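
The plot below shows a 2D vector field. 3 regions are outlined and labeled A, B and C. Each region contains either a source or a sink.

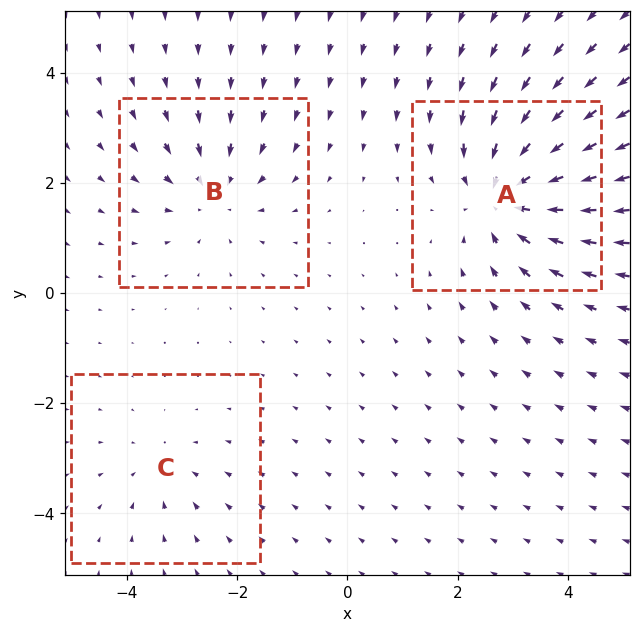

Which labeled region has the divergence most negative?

A

Divergence at each region's feature centre — A: about -5, B: about -3, C: about -2. Region A is most negative.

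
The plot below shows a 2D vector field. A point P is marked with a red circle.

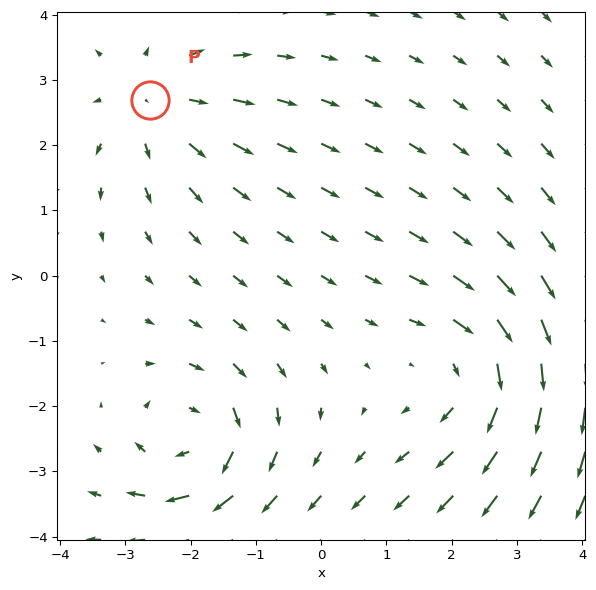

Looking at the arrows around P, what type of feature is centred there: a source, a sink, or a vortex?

At P (-2.6, 2.7) the arrows spread outward. Divergence about +3, curl ≈0 — positive divergence with near-zero curl is a source.

source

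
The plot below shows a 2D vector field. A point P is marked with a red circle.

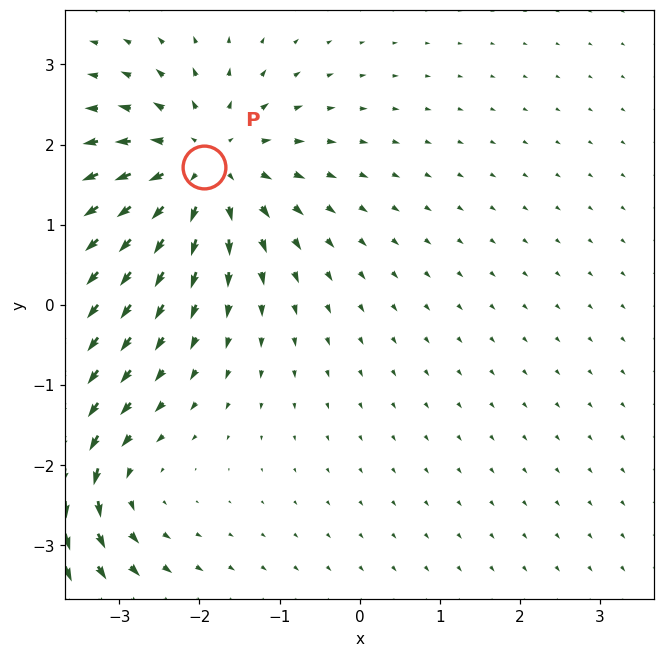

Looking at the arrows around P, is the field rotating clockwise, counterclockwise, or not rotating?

not rotating

Near P at (-1.9, 1.7) the arrows show no circulation. The curl there is ≈0.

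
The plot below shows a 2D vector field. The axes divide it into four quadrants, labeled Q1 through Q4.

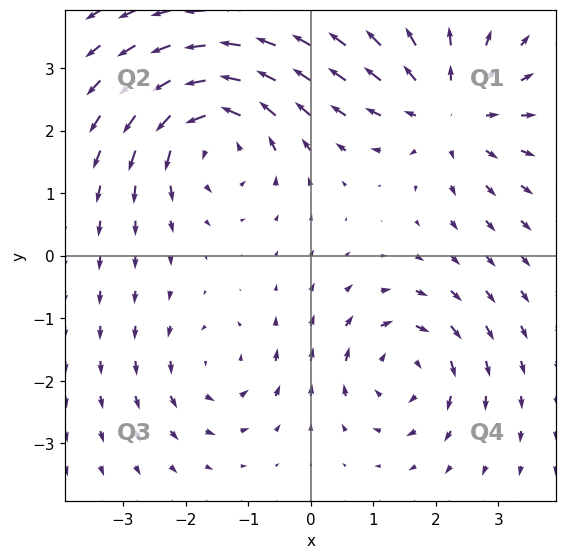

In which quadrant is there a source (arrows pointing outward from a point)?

Q1

The source sits at approximately (2.2, 2.3), which lies in quadrant Q1. The divergence there is about +4, positive as expected for a source.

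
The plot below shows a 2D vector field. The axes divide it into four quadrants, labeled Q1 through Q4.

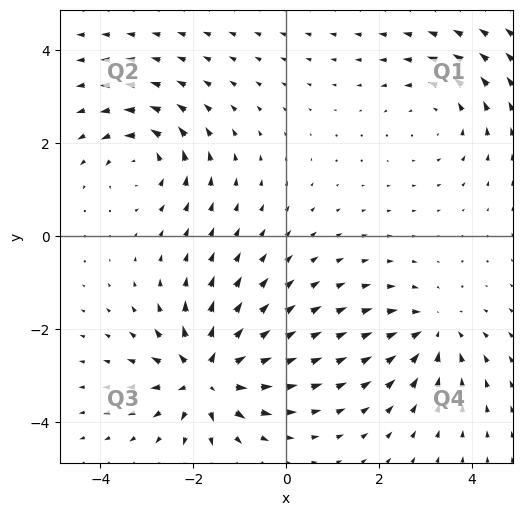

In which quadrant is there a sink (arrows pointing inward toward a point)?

The sink sits at approximately (3.2, -2.1), which lies in quadrant Q4. The divergence there is about -4, negative as expected for a sink.

Q4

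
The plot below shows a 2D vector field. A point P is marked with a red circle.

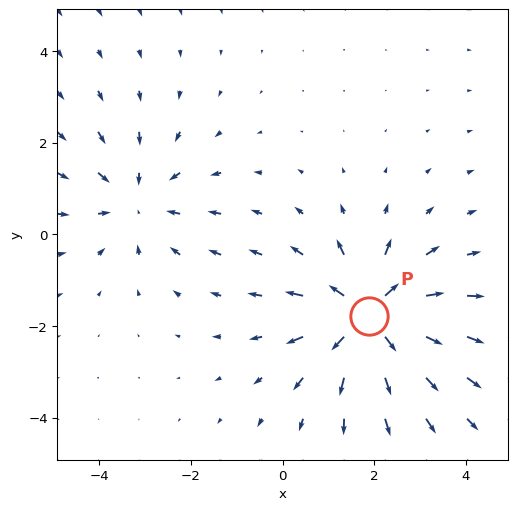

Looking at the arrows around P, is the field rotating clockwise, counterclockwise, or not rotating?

not rotating

Near P at (1.9, -1.8) the arrows show no circulation. The curl there is ≈0.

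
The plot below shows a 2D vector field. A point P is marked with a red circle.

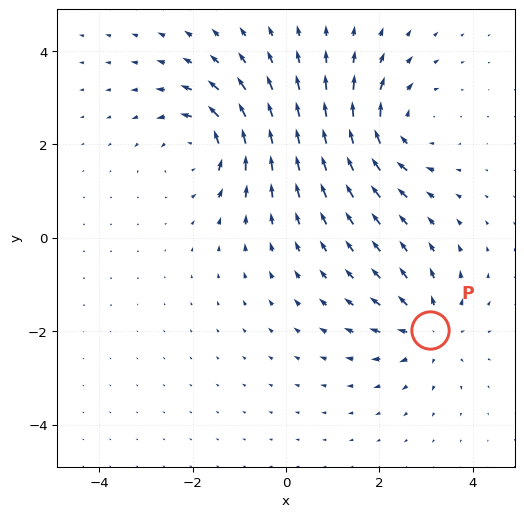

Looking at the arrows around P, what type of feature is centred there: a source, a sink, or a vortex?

source

At P (3.1, -2.0) the arrows spread outward. Divergence about +4, curl ≈0 — positive divergence with near-zero curl is a source.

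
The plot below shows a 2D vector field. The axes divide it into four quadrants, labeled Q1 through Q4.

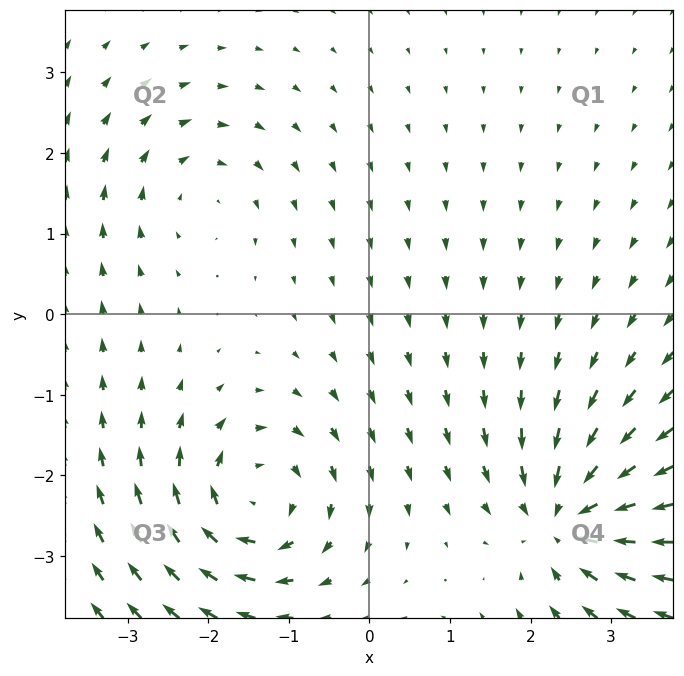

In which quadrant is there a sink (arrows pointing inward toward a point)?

The sink sits at approximately (2.5, -2.5), which lies in quadrant Q4. The divergence there is about -7, negative as expected for a sink.

Q4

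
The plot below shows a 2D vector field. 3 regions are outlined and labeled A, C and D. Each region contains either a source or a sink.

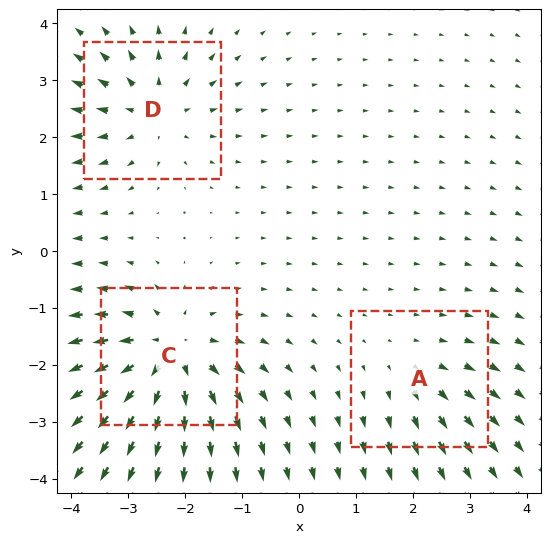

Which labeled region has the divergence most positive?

C

Divergence at each region's feature centre — A: about +2, C: about +5, D: about +4. Region C is most positive.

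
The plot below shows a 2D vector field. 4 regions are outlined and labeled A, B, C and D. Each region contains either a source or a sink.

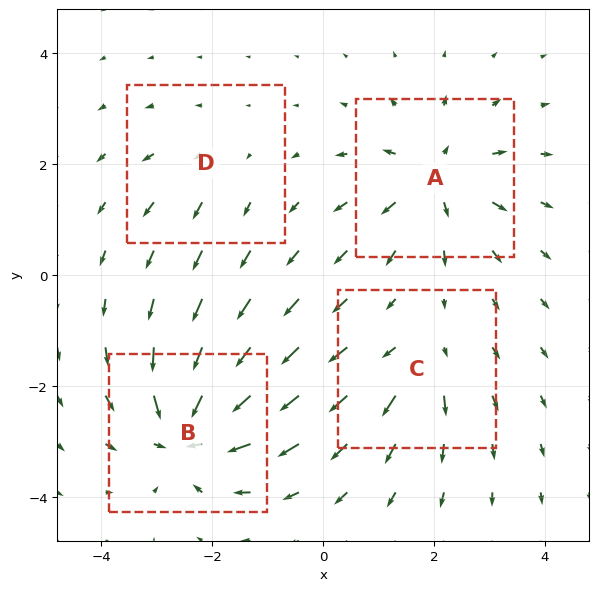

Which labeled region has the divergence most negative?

B

Divergence at each region's feature centre — A: about +6, B: about -8, C: about +4, D: about +2. Region B is most negative.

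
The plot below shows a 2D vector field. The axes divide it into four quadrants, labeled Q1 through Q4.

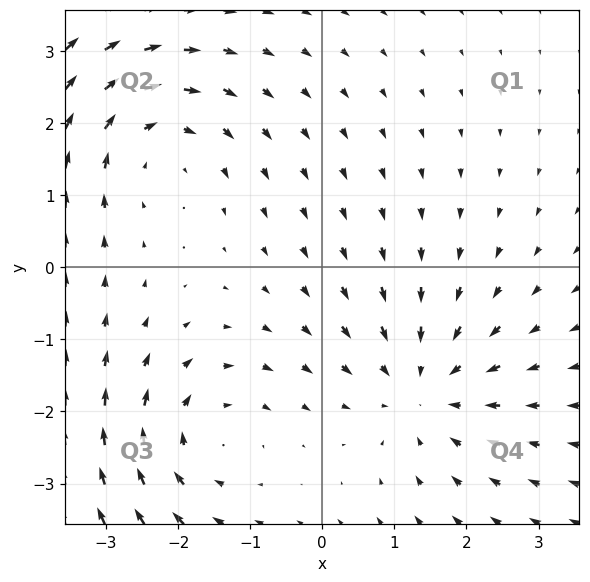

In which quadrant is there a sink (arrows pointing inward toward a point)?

The sink sits at approximately (1.4, -1.7), which lies in quadrant Q4. The divergence there is about -3, negative as expected for a sink.

Q4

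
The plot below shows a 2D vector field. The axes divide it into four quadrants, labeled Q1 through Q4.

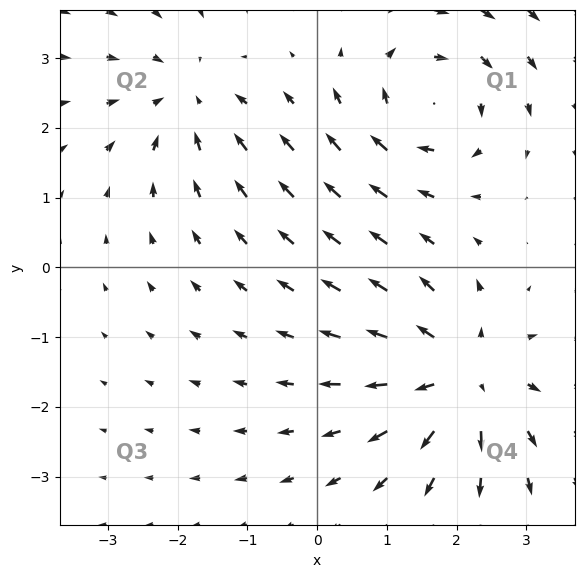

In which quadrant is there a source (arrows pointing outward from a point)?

The source sits at approximately (2.1, -1.6), which lies in quadrant Q4. The divergence there is about +5, positive as expected for a source.

Q4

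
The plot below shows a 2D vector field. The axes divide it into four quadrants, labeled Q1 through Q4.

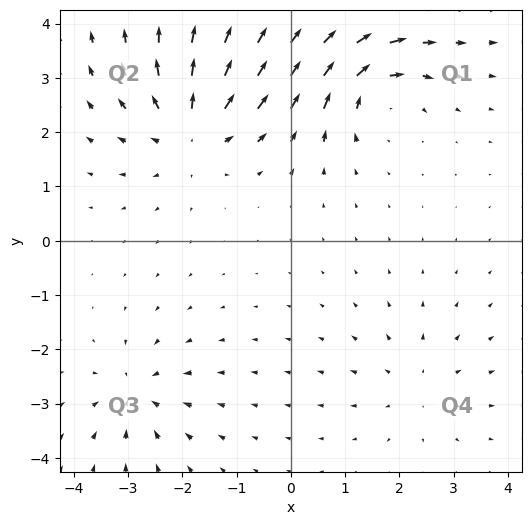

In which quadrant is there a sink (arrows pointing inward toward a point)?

Q3

The sink sits at approximately (-2.8, -2.8), which lies in quadrant Q3. The divergence there is about -4, negative as expected for a sink.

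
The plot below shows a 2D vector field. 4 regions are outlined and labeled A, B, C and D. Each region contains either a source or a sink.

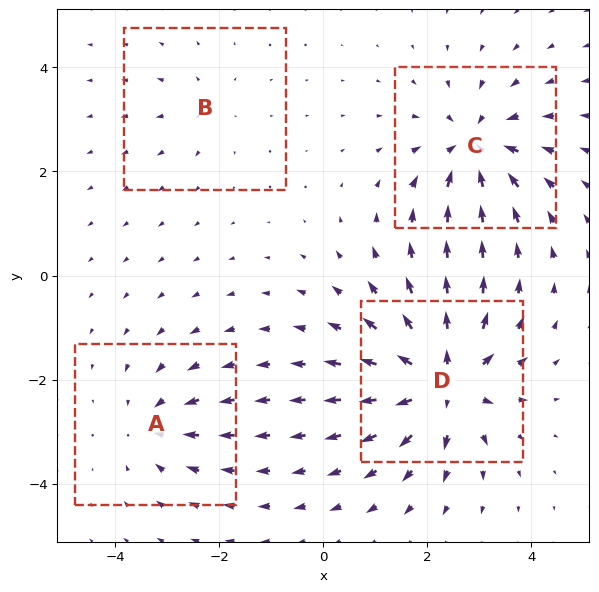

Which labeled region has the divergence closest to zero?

Divergence at each region's feature centre — A: about -4, B: about +2, C: about -6, D: about +7. Region B is closest to zero.

B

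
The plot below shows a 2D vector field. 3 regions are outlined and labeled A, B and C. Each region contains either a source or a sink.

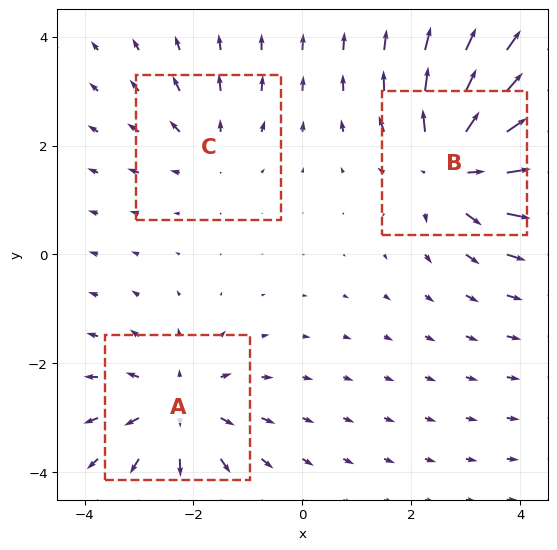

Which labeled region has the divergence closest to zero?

C

Divergence at each region's feature centre — A: about +3, B: about +5, C: about +2. Region C is closest to zero.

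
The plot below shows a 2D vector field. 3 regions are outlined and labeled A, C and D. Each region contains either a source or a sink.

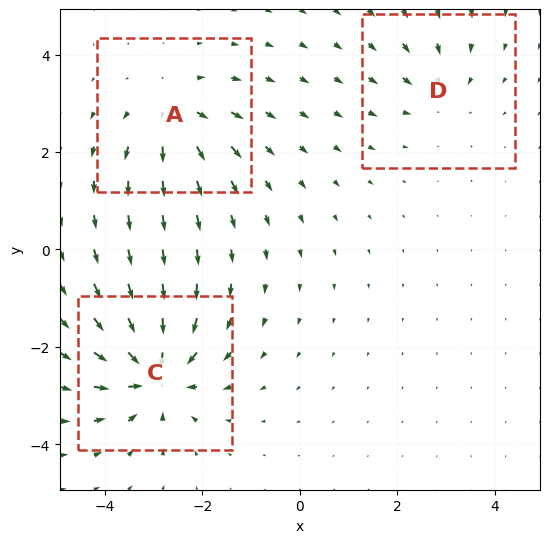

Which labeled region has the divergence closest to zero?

Divergence at each region's feature centre — A: about +4, C: about -6, D: about -3. Region D is closest to zero.

D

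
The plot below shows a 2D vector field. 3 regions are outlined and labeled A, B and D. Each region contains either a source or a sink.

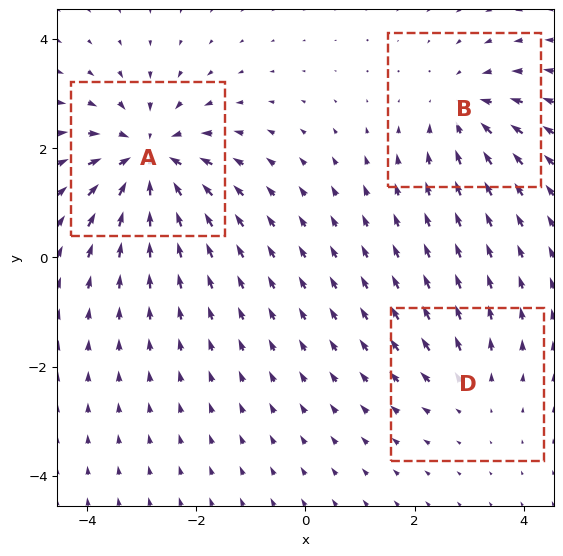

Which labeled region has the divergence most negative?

Divergence at each region's feature centre — A: about -5, B: about -3, D: about +2. Region A is most negative.

A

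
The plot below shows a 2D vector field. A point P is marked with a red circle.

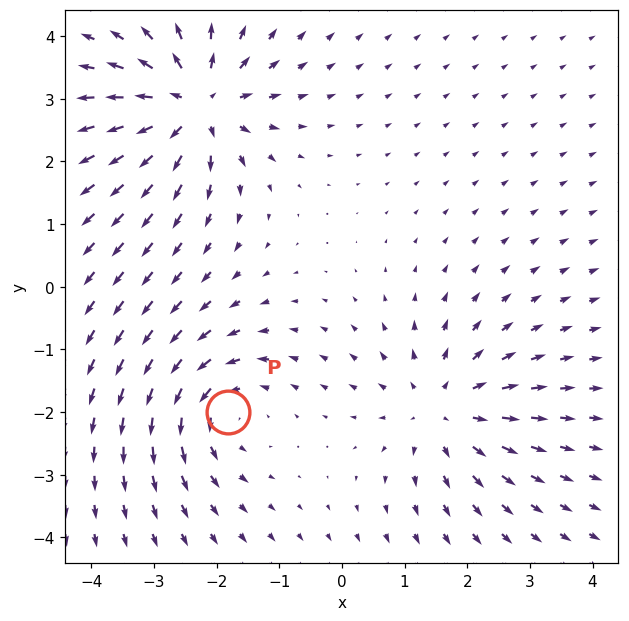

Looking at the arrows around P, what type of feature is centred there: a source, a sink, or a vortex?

vortex

At P (-1.8, -2.0) the arrows circulate counterclockwise. Divergence ≈0, curl about +4 — near-zero divergence with nonzero curl is a vortex.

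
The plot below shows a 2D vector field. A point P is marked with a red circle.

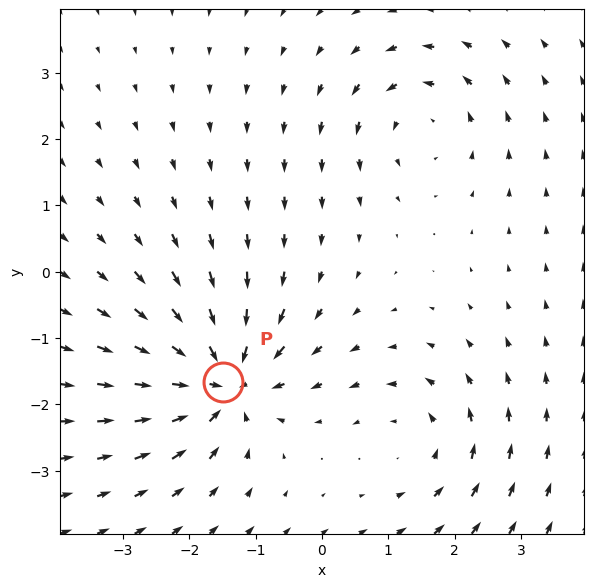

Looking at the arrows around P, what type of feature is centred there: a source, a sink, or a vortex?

At P (-1.5, -1.7) the arrows converge inward. Divergence about -5, curl ≈0 — negative divergence with near-zero curl is a sink.

sink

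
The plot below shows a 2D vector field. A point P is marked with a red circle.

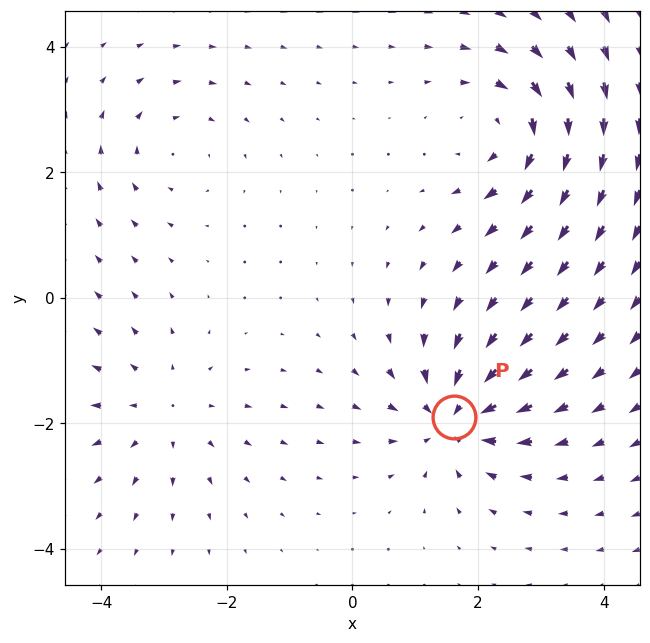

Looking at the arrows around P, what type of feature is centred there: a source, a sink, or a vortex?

At P (1.6, -1.9) the arrows converge inward. Divergence about -6, curl ≈0 — negative divergence with near-zero curl is a sink.

sink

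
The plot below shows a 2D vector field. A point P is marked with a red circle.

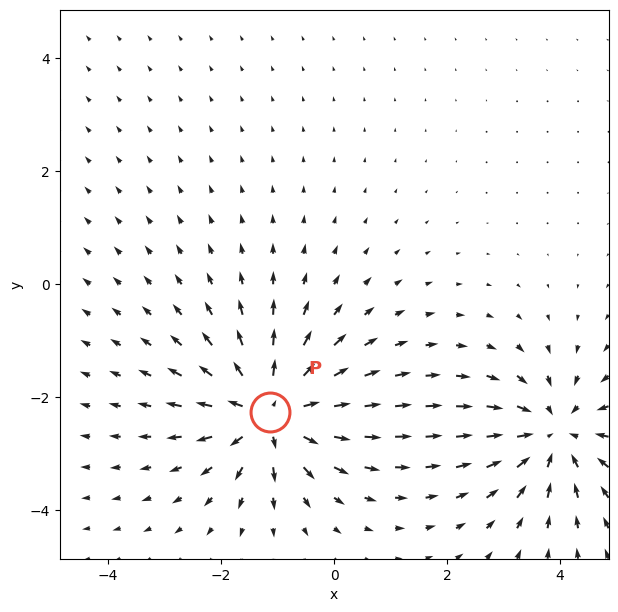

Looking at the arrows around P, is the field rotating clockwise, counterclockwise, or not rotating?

Near P at (-1.1, -2.3) the arrows show no circulation. The curl there is ≈0.

not rotating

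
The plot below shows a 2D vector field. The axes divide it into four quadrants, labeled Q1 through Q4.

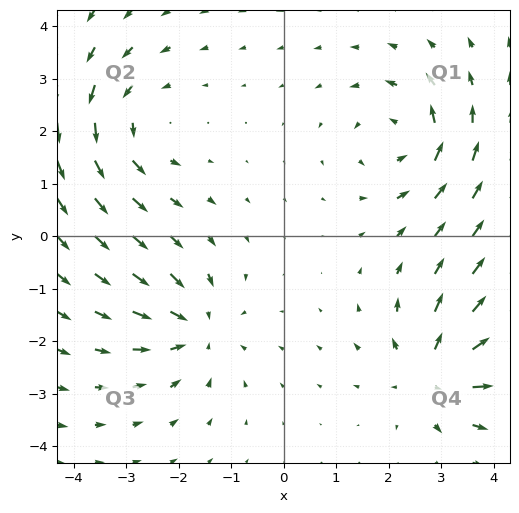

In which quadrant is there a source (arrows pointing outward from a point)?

The source sits at approximately (2.9, -2.6), which lies in quadrant Q4. The divergence there is about +4, positive as expected for a source.

Q4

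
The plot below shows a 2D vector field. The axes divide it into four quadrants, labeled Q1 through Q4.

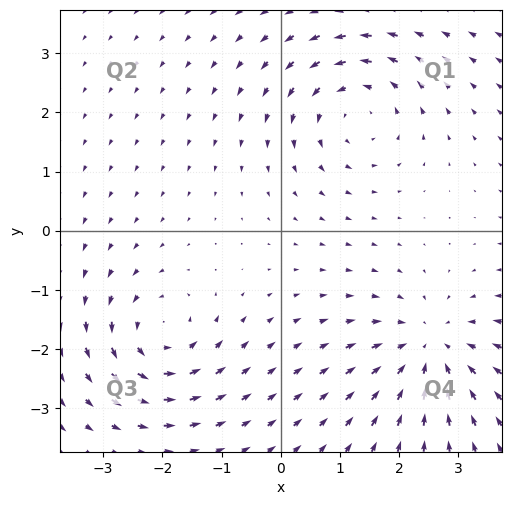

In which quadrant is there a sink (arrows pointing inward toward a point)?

Q4

The sink sits at approximately (2.5, -2.0), which lies in quadrant Q4. The divergence there is about -4, negative as expected for a sink.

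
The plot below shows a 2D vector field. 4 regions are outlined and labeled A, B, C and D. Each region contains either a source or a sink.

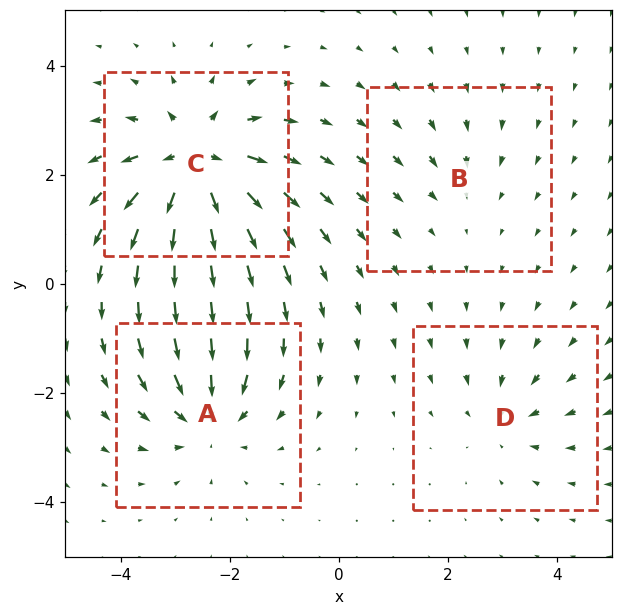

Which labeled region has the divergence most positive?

Divergence at each region's feature centre — A: about -5, B: about -2, C: about +8, D: about -3. Region C is most positive.

C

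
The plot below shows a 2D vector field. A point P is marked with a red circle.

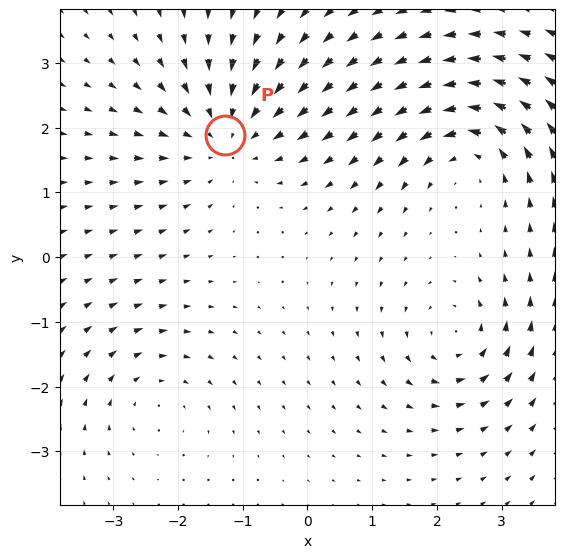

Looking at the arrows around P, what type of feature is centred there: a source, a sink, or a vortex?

At P (-1.3, 1.9) the arrows converge inward. Divergence about -4, curl ≈0 — negative divergence with near-zero curl is a sink.

sink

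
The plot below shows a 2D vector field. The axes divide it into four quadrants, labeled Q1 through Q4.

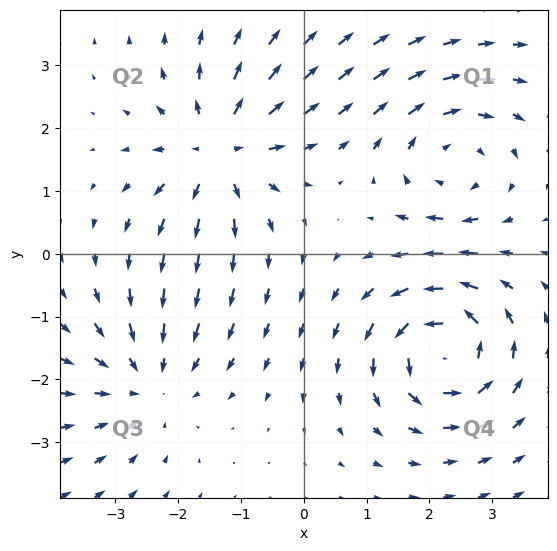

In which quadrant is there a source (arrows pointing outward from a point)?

Q2

The source sits at approximately (-1.3, 1.6), which lies in quadrant Q2. The divergence there is about +5, positive as expected for a source.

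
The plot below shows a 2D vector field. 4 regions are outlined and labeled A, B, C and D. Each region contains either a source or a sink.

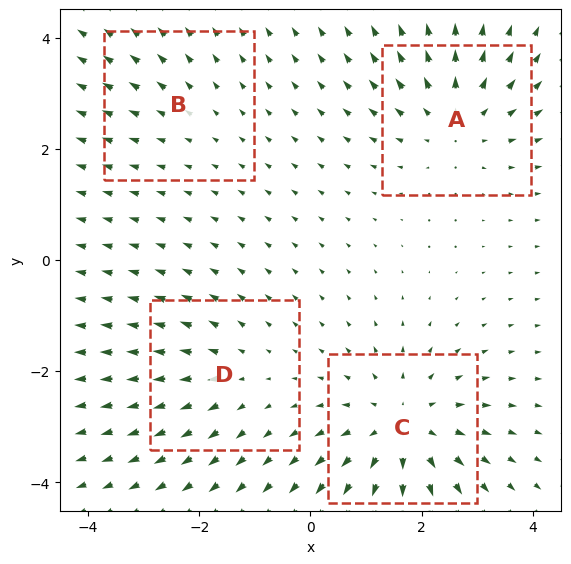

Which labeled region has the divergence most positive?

Divergence at each region's feature centre — A: about +4, B: about +2, C: about +6, D: about +3. Region C is most positive.

C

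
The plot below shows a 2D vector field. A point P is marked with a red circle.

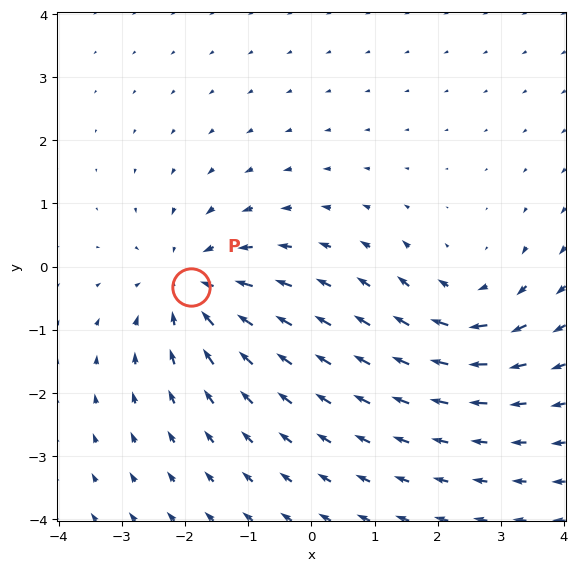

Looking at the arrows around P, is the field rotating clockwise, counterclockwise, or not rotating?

Near P at (-1.9, -0.3) the arrows show no circulation. The curl there is ≈0.

not rotating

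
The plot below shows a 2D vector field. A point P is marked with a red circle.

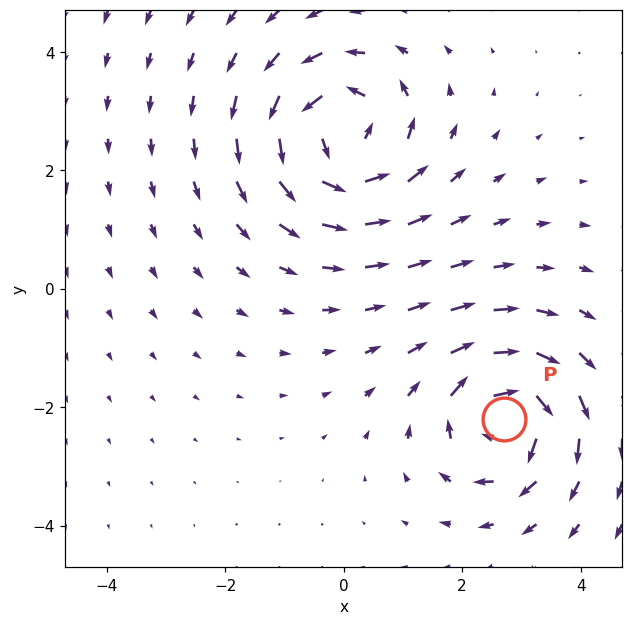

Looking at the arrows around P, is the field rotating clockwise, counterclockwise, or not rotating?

Near P at (2.7, -2.2) the arrows circulate clockwise. The curl (z-component) there is about -4; negative curl means clockwise rotation.

clockwise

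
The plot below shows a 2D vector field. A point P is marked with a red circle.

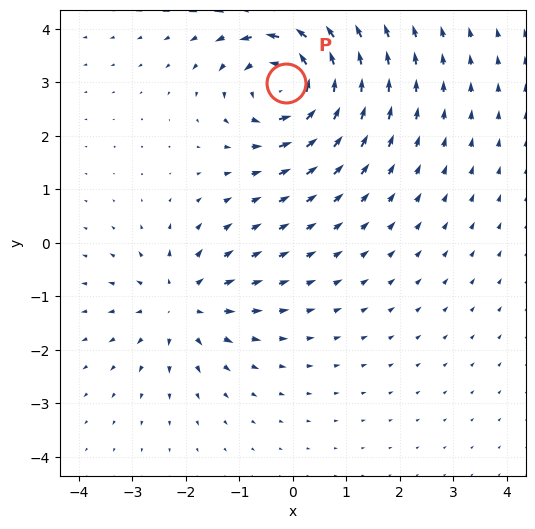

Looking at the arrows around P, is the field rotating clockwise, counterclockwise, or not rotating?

Near P at (-0.1, 3.0) the arrows circulate counterclockwise. The curl (z-component) there is about +5; positive curl means counterclockwise rotation.

counterclockwise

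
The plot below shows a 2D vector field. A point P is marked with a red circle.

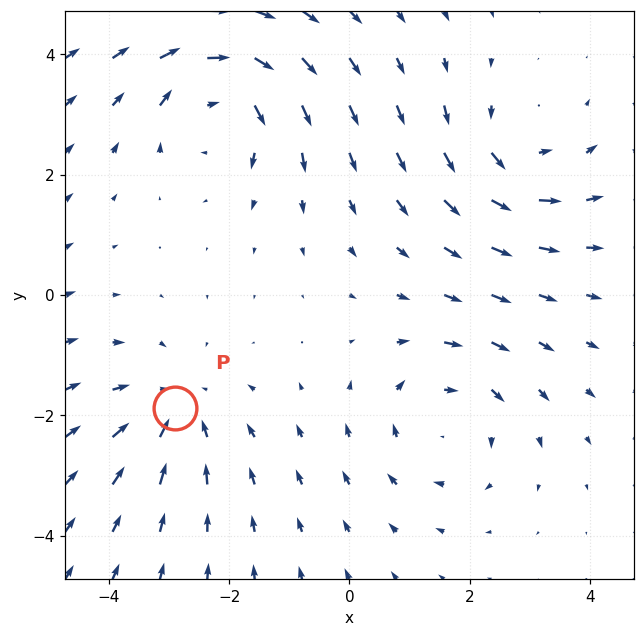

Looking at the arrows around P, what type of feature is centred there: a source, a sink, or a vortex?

sink

At P (-2.9, -1.9) the arrows converge inward. Divergence about -2, curl ≈0 — negative divergence with near-zero curl is a sink.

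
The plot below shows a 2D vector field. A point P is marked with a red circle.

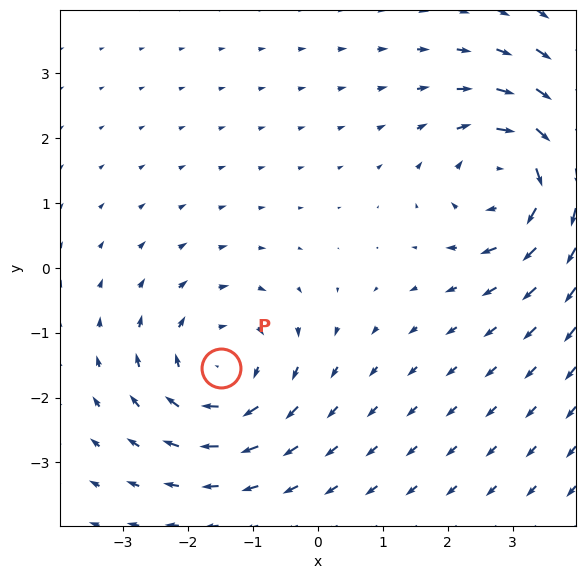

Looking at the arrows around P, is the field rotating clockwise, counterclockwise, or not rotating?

clockwise

Near P at (-1.5, -1.5) the arrows circulate clockwise. The curl (z-component) there is about -3; negative curl means clockwise rotation.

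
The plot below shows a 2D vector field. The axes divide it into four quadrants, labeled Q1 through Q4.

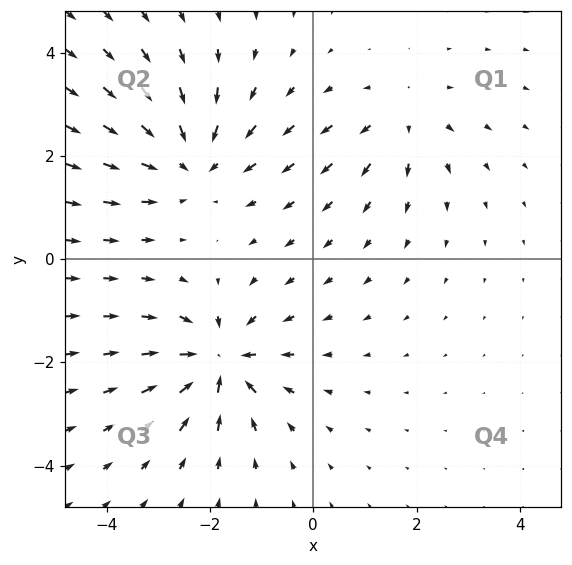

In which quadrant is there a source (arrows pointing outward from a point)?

The source sits at approximately (1.7, 2.7), which lies in quadrant Q1. The divergence there is about +3, positive as expected for a source.

Q1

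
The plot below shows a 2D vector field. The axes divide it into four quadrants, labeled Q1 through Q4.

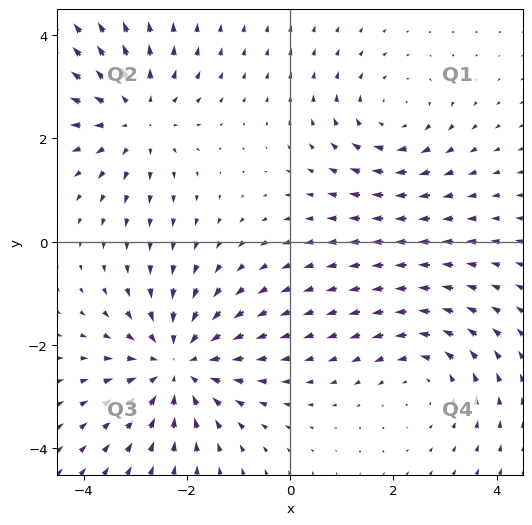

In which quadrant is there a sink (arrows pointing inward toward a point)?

The sink sits at approximately (-2.2, -2.4), which lies in quadrant Q3. The divergence there is about -4, negative as expected for a sink.

Q3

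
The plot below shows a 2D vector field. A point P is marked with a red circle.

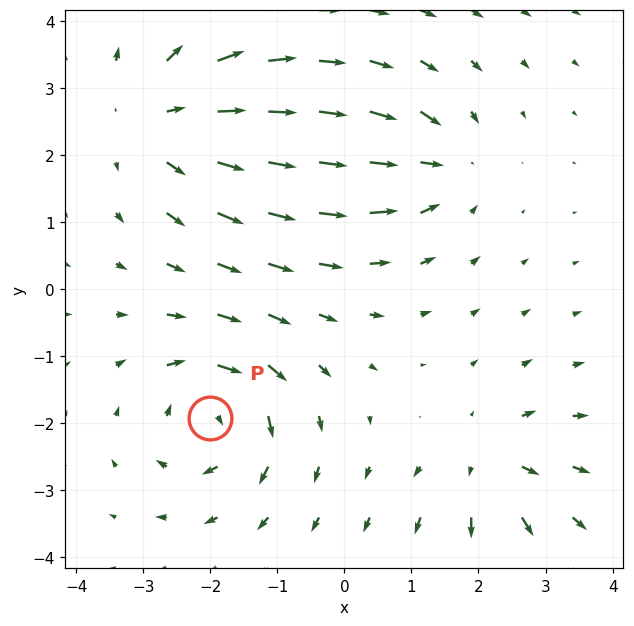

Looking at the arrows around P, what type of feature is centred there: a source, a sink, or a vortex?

At P (-2.0, -1.9) the arrows circulate clockwise. Divergence ≈0, curl about -6 — near-zero divergence with nonzero curl is a vortex.

vortex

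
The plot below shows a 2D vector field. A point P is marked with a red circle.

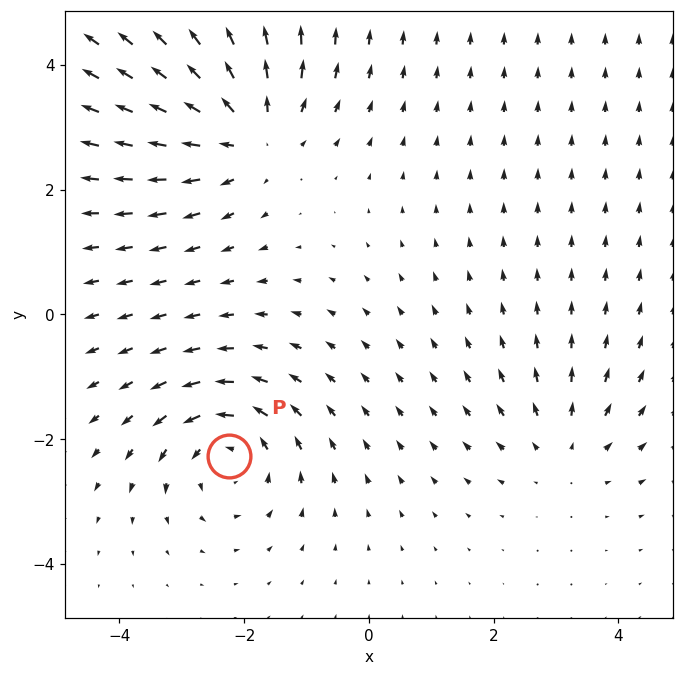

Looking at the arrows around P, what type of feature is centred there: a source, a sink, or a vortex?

At P (-2.2, -2.3) the arrows circulate counterclockwise. Divergence ≈0, curl about +4 — near-zero divergence with nonzero curl is a vortex.

vortex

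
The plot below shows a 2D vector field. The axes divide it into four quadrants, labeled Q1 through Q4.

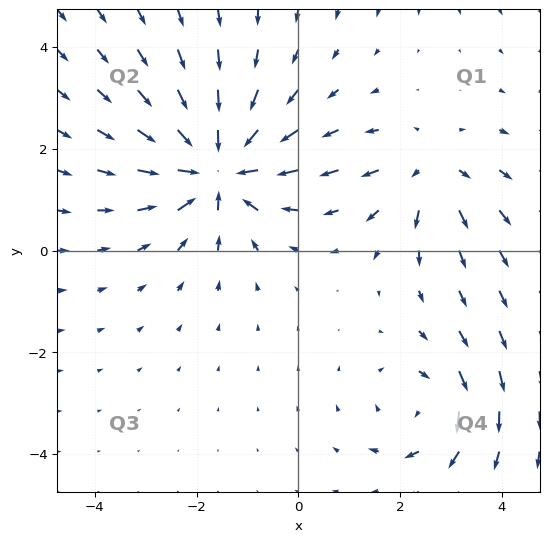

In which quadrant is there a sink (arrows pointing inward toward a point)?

The sink sits at approximately (-1.6, 1.6), which lies in quadrant Q2. The divergence there is about -5, negative as expected for a sink.

Q2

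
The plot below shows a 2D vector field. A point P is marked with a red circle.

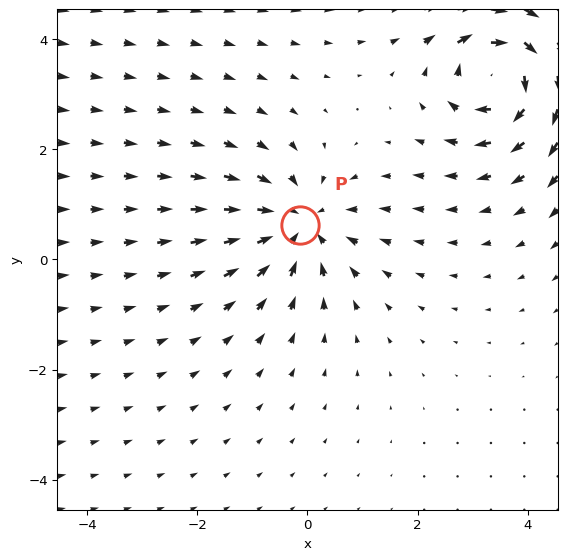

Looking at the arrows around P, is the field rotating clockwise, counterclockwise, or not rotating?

Near P at (-0.1, 0.6) the arrows show no circulation. The curl there is ≈0.

not rotating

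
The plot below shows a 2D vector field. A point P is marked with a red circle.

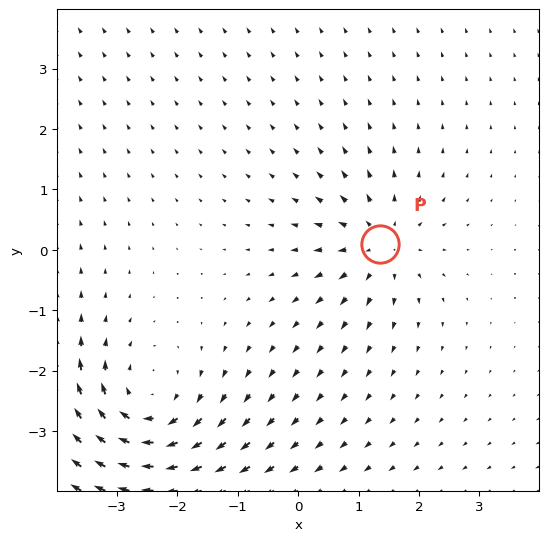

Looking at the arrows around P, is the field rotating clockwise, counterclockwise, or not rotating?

not rotating

Near P at (1.4, 0.1) the arrows show no circulation. The curl there is ≈0.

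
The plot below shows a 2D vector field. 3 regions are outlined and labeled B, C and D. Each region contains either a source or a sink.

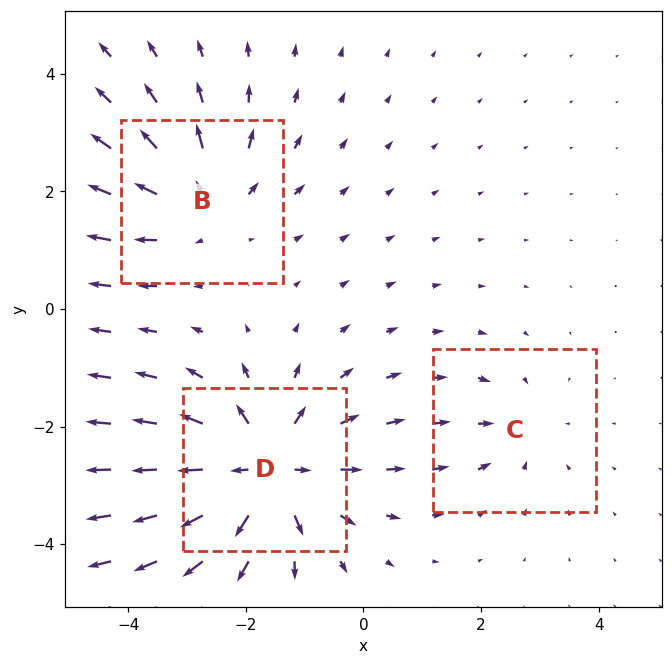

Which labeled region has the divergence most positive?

D

Divergence at each region's feature centre — B: about +3, C: about -2, D: about +5. Region D is most positive.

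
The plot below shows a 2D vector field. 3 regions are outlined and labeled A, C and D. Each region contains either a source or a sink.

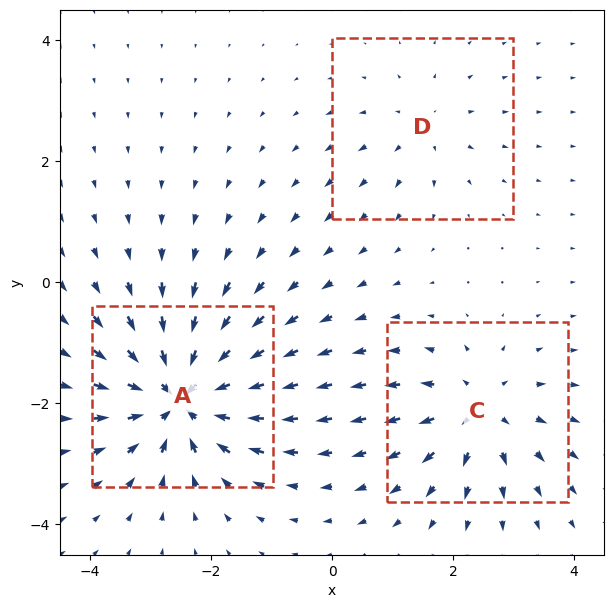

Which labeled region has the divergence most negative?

Divergence at each region's feature centre — A: about -6, C: about +4, D: about +2. Region A is most negative.

A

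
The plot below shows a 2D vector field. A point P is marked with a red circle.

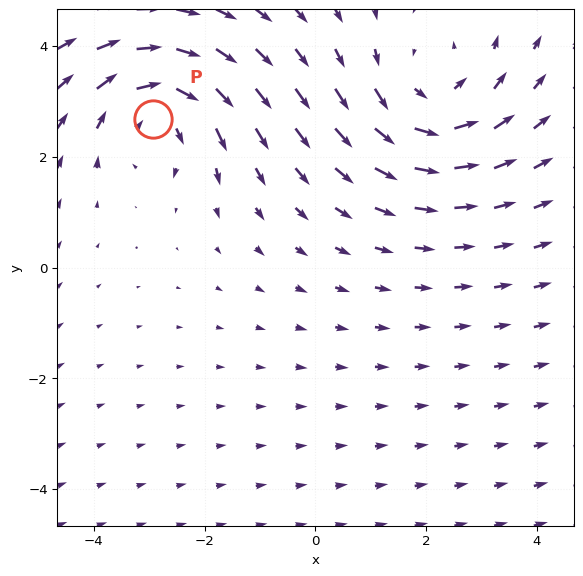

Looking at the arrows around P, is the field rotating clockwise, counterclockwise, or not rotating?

Near P at (-2.9, 2.7) the arrows circulate clockwise. The curl (z-component) there is about -3; negative curl means clockwise rotation.

clockwise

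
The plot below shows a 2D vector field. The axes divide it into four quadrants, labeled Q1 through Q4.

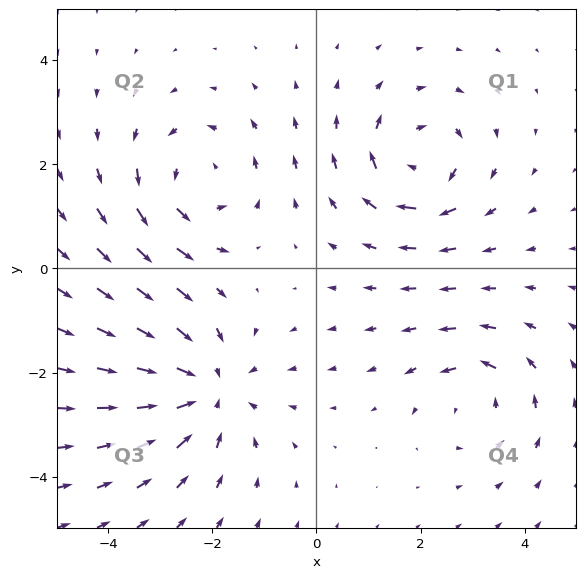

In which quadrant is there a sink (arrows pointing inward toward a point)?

The sink sits at approximately (-2.1, -2.3), which lies in quadrant Q3. The divergence there is about -4, negative as expected for a sink.

Q3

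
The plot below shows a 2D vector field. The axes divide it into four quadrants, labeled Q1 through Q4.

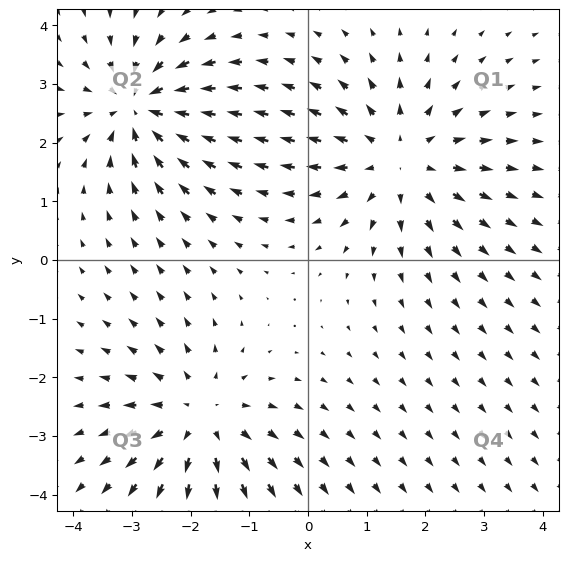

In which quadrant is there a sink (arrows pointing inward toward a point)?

Q2

The sink sits at approximately (-2.9, 2.6), which lies in quadrant Q2. The divergence there is about -5, negative as expected for a sink.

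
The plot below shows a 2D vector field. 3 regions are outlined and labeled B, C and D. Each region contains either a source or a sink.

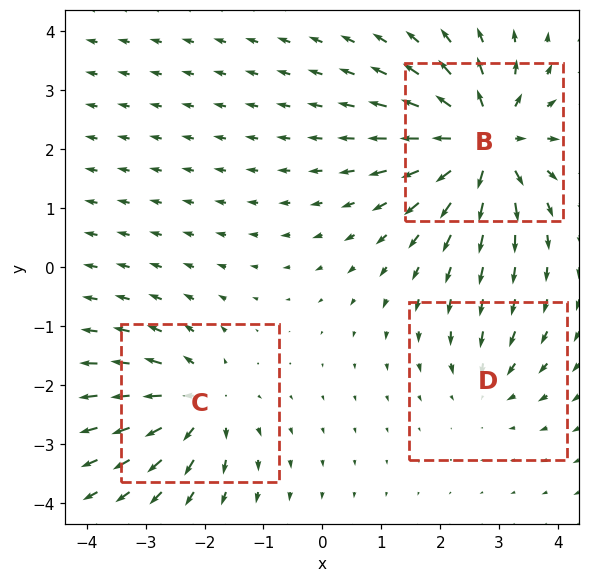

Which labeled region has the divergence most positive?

B

Divergence at each region's feature centre — B: about +6, C: about +4, D: about -3. Region B is most positive.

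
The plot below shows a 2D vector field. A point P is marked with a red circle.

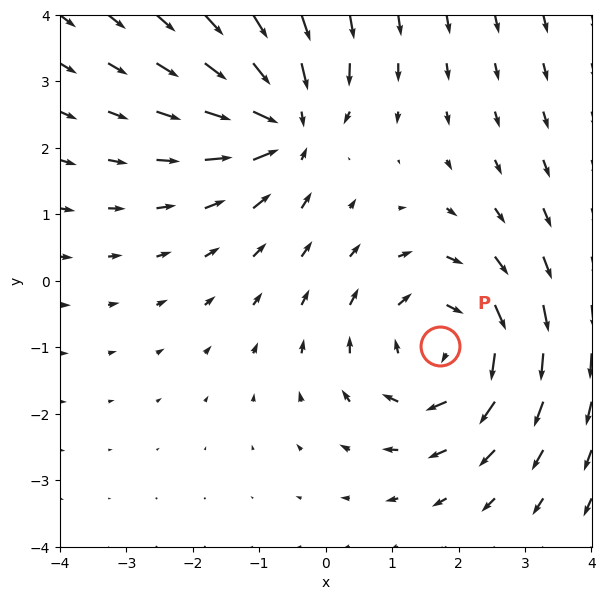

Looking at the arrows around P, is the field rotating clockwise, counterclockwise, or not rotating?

Near P at (1.7, -1.0) the arrows circulate clockwise. The curl (z-component) there is about -3; negative curl means clockwise rotation.

clockwise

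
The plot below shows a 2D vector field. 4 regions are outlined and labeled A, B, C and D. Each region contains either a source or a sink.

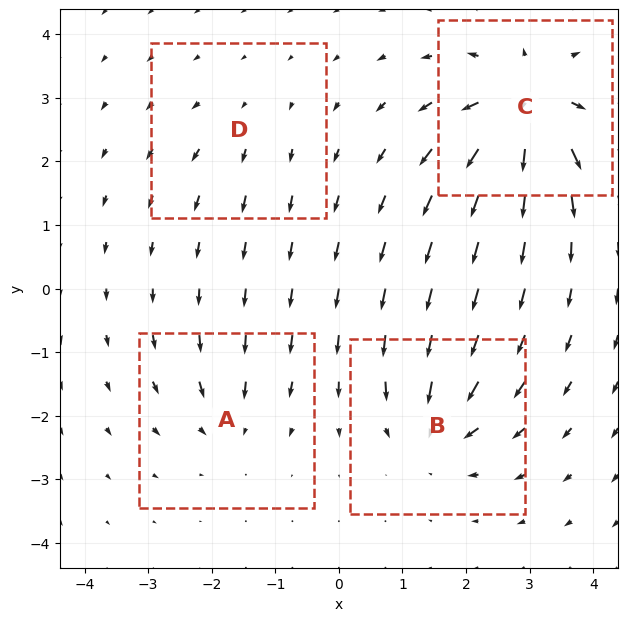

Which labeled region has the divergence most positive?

C

Divergence at each region's feature centre — A: about -4, B: about -6, C: about +9, D: about +2. Region C is most positive.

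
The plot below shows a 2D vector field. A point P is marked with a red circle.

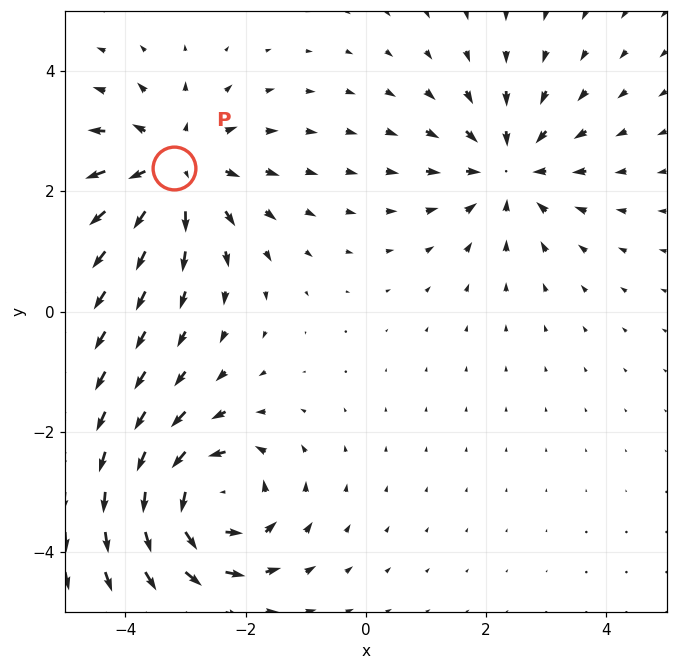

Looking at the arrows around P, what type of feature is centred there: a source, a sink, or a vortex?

At P (-3.2, 2.4) the arrows spread outward. Divergence about +5, curl ≈0 — positive divergence with near-zero curl is a source.

source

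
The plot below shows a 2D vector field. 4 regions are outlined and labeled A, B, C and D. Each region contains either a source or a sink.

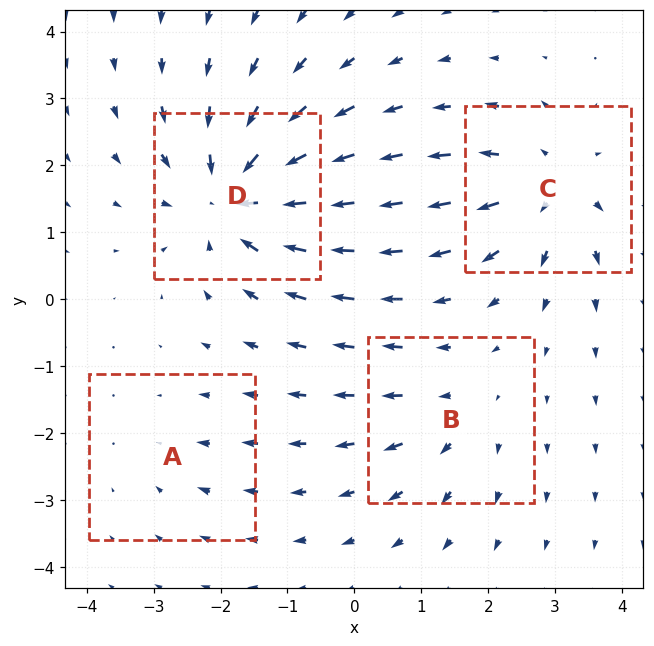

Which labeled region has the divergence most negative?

D

Divergence at each region's feature centre — A: about -2, B: about +3, C: about +5, D: about -7. Region D is most negative.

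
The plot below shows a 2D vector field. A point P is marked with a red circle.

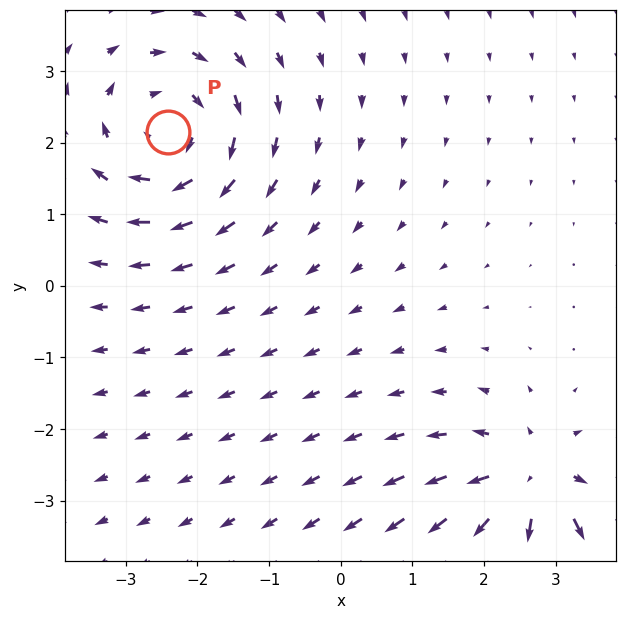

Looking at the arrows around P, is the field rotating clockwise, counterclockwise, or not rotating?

clockwise

Near P at (-2.4, 2.1) the arrows circulate clockwise. The curl (z-component) there is about -4; negative curl means clockwise rotation.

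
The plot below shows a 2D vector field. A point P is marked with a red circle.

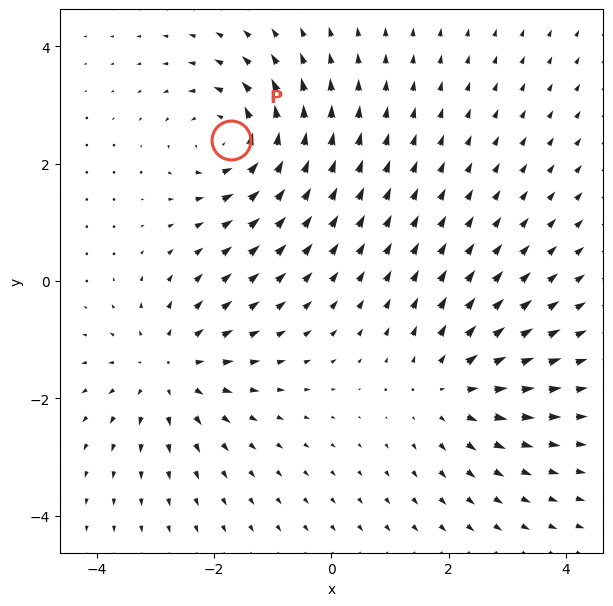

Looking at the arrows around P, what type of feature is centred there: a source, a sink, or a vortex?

At P (-1.7, 2.4) the arrows circulate counterclockwise. Divergence ≈0, curl about +6 — near-zero divergence with nonzero curl is a vortex.

vortex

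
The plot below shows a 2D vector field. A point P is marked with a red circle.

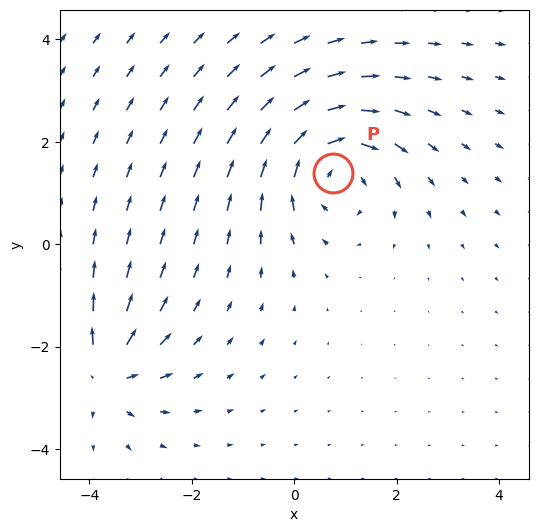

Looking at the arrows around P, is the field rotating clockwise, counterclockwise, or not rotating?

Near P at (0.8, 1.4) the arrows circulate clockwise. The curl (z-component) there is about -5; negative curl means clockwise rotation.

clockwise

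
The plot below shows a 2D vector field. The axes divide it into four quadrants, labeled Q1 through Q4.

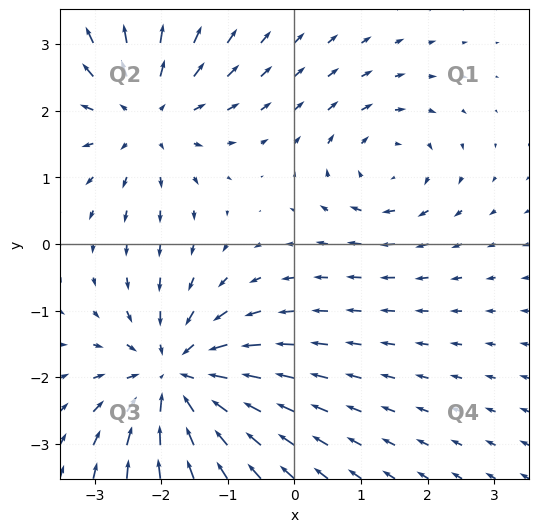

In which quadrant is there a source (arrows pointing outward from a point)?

Q2

The source sits at approximately (-2.2, 1.9), which lies in quadrant Q2. The divergence there is about +4, positive as expected for a source.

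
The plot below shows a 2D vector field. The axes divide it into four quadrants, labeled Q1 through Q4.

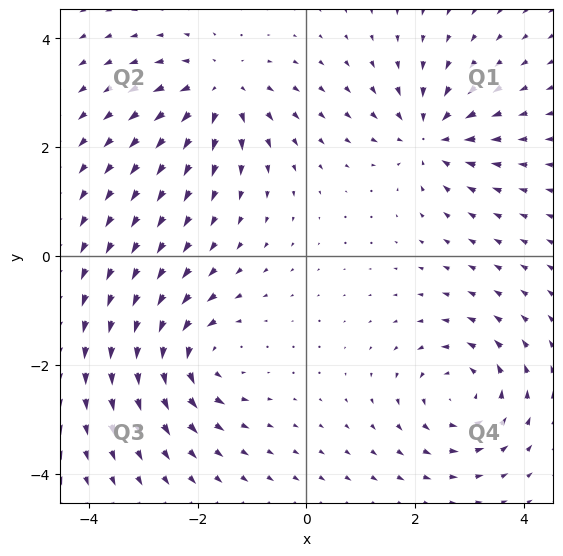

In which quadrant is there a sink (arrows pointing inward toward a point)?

The sink sits at approximately (2.3, 2.2), which lies in quadrant Q1. The divergence there is about -5, negative as expected for a sink.

Q1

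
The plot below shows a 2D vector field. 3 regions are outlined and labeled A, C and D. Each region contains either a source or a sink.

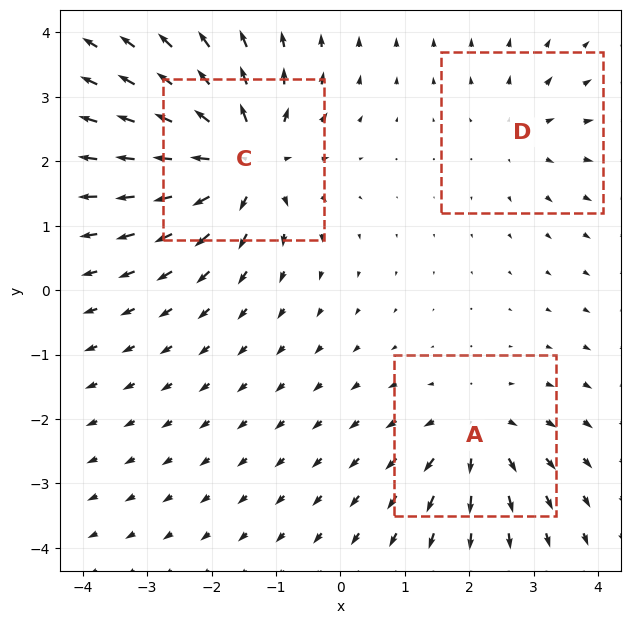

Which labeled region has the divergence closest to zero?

Divergence at each region's feature centre — A: about +4, C: about +6, D: about +2. Region D is closest to zero.

D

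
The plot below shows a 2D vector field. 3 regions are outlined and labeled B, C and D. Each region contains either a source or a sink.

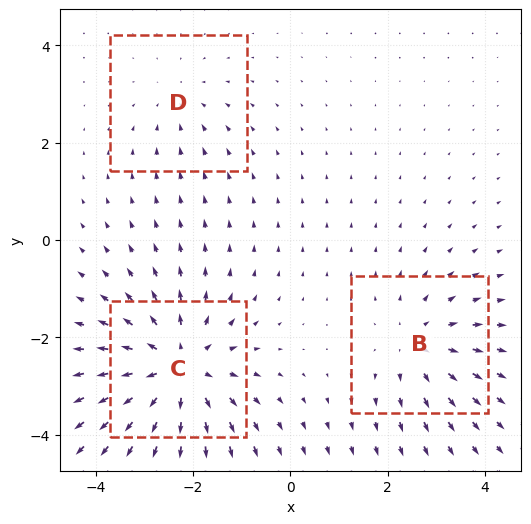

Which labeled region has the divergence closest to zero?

Divergence at each region's feature centre — B: about +3, C: about +5, D: about -2. Region D is closest to zero.

D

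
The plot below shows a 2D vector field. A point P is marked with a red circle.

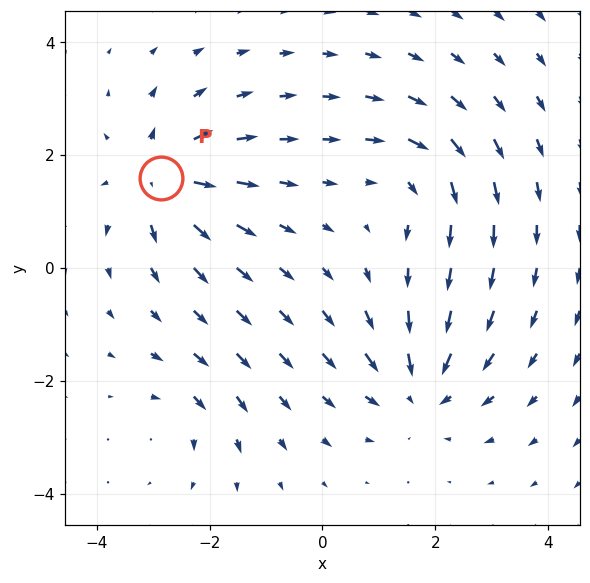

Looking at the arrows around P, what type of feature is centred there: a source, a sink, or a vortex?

At P (-2.9, 1.6) the arrows spread outward. Divergence about +6, curl ≈0 — positive divergence with near-zero curl is a source.

source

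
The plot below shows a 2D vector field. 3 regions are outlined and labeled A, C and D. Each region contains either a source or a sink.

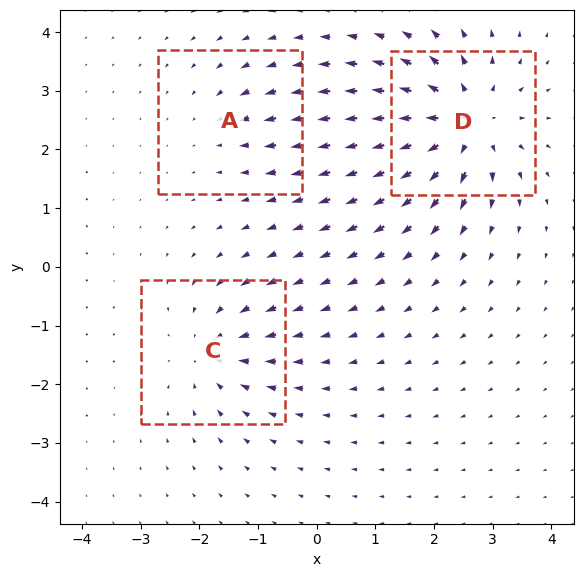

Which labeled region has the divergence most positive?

Divergence at each region's feature centre — A: about -2, C: about -4, D: about +6. Region D is most positive.

D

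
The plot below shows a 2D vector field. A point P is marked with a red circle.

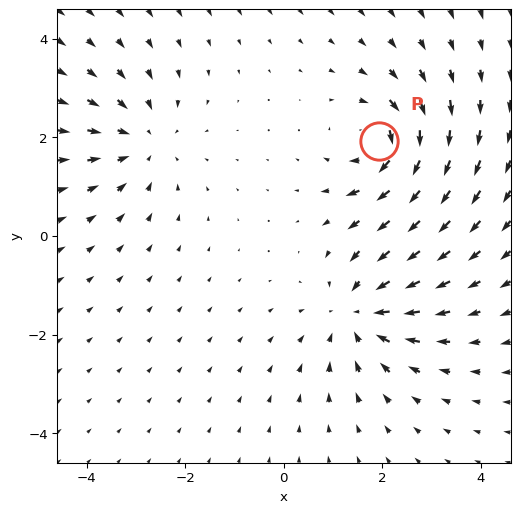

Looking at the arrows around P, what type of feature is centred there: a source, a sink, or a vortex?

At P (1.9, 1.9) the arrows circulate clockwise. Divergence ≈0, curl about -5 — near-zero divergence with nonzero curl is a vortex.

vortex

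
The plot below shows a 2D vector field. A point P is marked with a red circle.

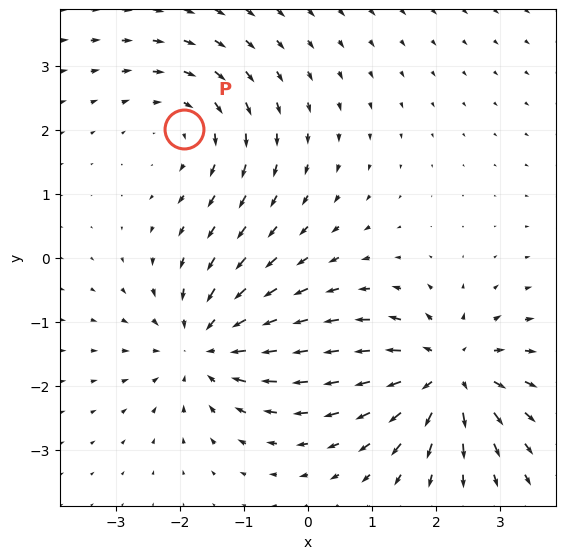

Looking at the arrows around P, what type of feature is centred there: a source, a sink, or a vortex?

vortex

At P (-1.9, 2.0) the arrows circulate clockwise. Divergence ≈0, curl about -3 — near-zero divergence with nonzero curl is a vortex.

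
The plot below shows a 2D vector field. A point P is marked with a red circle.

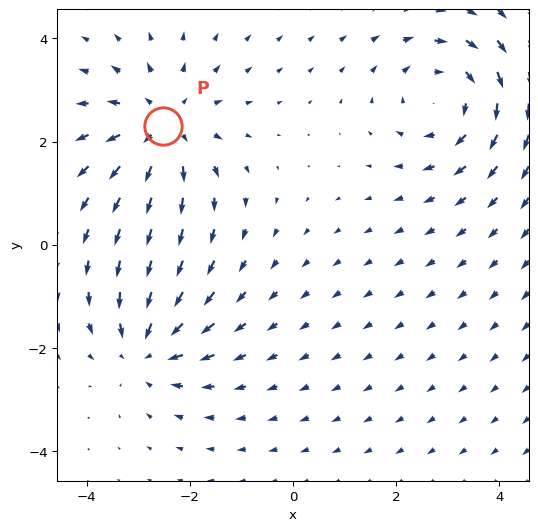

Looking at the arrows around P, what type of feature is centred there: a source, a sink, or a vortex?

At P (-2.5, 2.3) the arrows spread outward. Divergence about +3, curl ≈0 — positive divergence with near-zero curl is a source.

source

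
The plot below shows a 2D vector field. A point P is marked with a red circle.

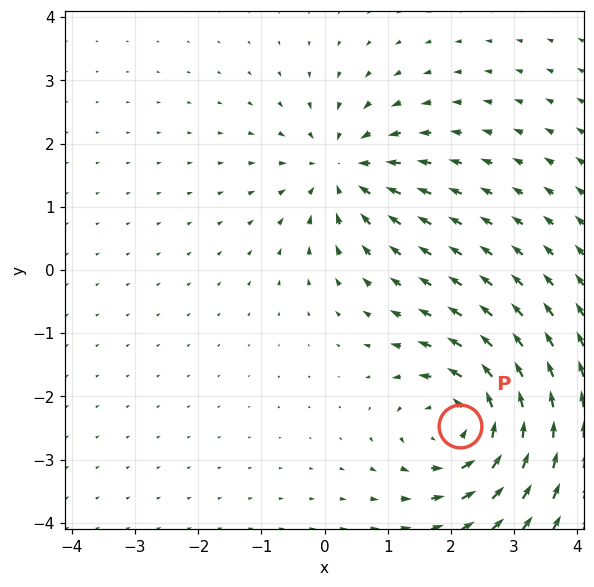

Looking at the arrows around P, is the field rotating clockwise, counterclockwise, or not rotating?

Near P at (2.1, -2.5) the arrows circulate counterclockwise. The curl (z-component) there is about +5; positive curl means counterclockwise rotation.

counterclockwise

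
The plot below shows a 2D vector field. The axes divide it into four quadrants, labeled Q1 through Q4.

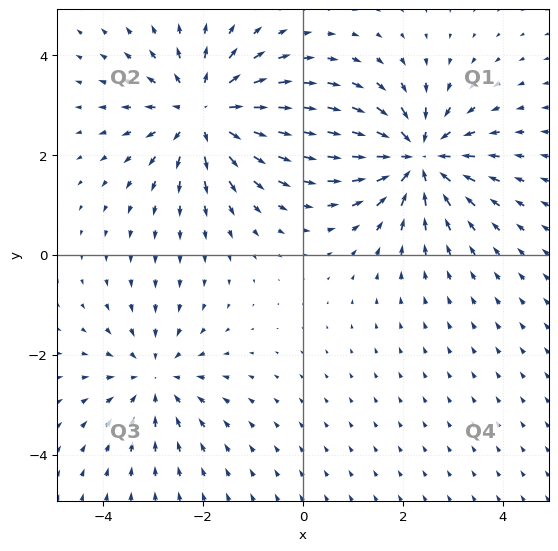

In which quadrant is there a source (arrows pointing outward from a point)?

The source sits at approximately (-2.0, 2.9), which lies in quadrant Q2. The divergence there is about +4, positive as expected for a source.

Q2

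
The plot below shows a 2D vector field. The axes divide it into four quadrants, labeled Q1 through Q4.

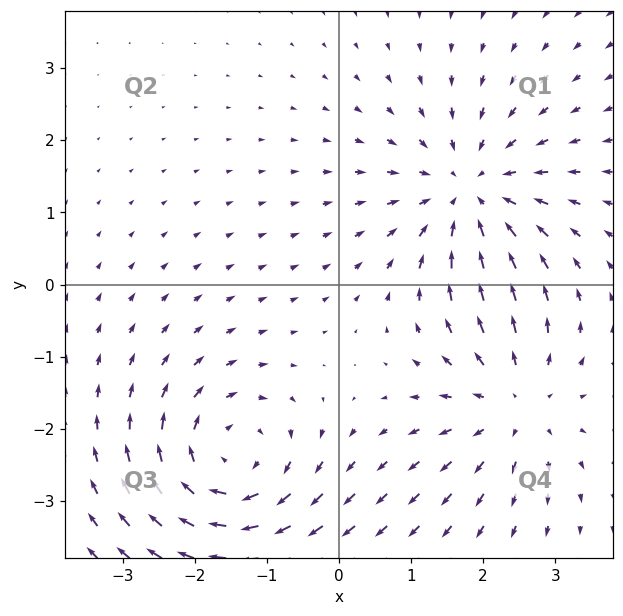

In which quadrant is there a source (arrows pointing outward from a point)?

The source sits at approximately (2.4, -1.6), which lies in quadrant Q4. The divergence there is about +4, positive as expected for a source.

Q4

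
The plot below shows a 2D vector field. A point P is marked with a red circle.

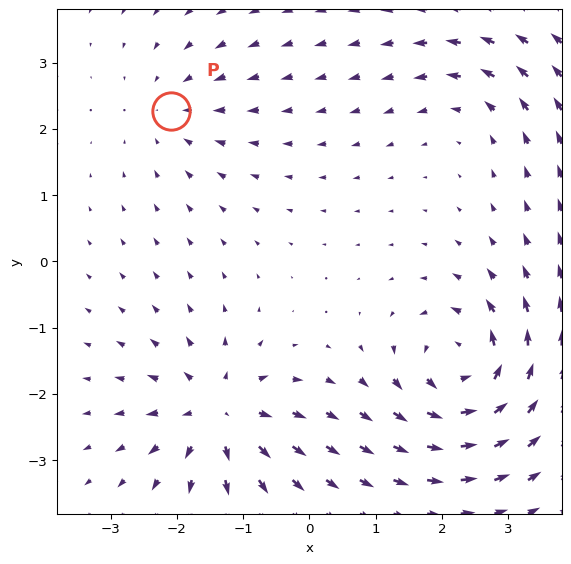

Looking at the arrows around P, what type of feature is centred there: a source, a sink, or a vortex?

sink

At P (-2.1, 2.3) the arrows converge inward. Divergence about -2, curl ≈0 — negative divergence with near-zero curl is a sink.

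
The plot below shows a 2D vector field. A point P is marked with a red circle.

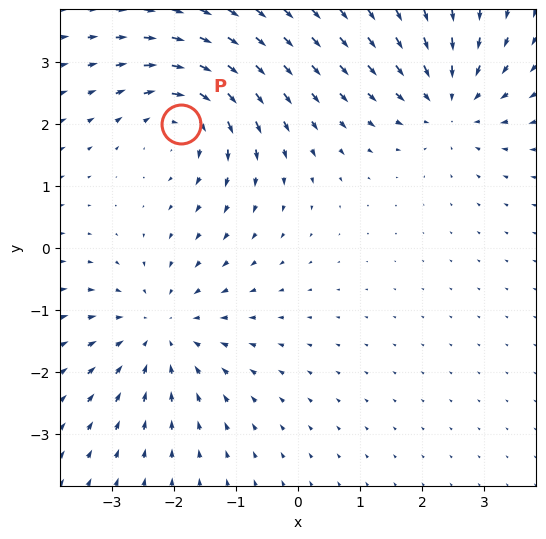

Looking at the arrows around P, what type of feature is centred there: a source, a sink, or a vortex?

At P (-1.9, 2.0) the arrows circulate clockwise. Divergence ≈0, curl about -5 — near-zero divergence with nonzero curl is a vortex.

vortex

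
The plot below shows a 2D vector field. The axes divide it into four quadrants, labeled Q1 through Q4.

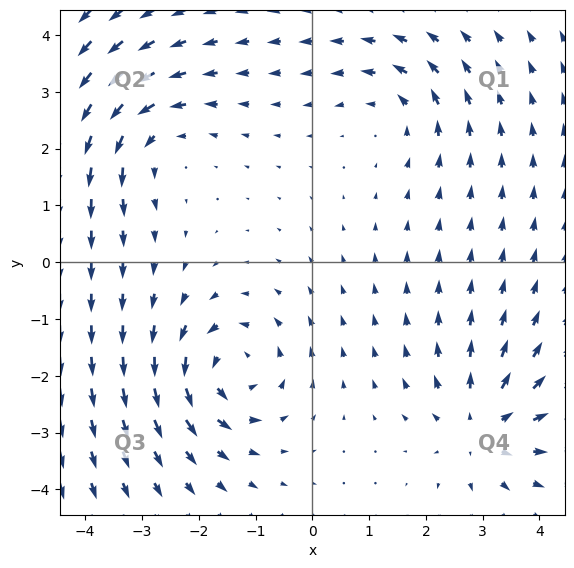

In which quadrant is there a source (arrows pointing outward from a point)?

The source sits at approximately (3.0, -2.9), which lies in quadrant Q4. The divergence there is about +4, positive as expected for a source.

Q4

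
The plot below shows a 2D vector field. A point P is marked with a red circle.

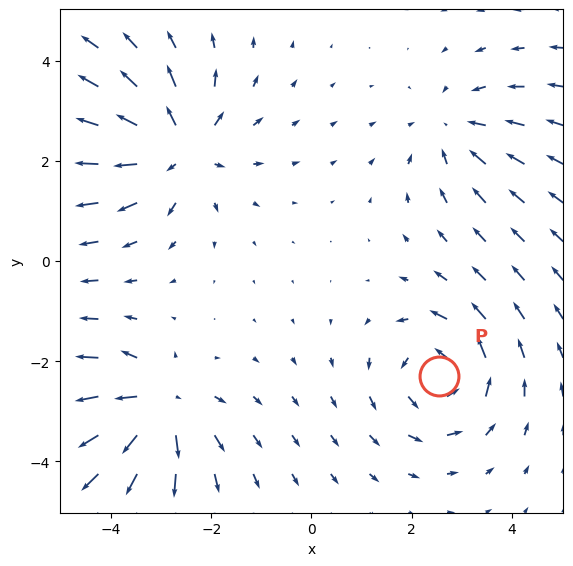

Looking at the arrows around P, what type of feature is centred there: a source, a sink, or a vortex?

At P (2.6, -2.3) the arrows circulate counterclockwise. Divergence ≈0, curl about +5 — near-zero divergence with nonzero curl is a vortex.

vortex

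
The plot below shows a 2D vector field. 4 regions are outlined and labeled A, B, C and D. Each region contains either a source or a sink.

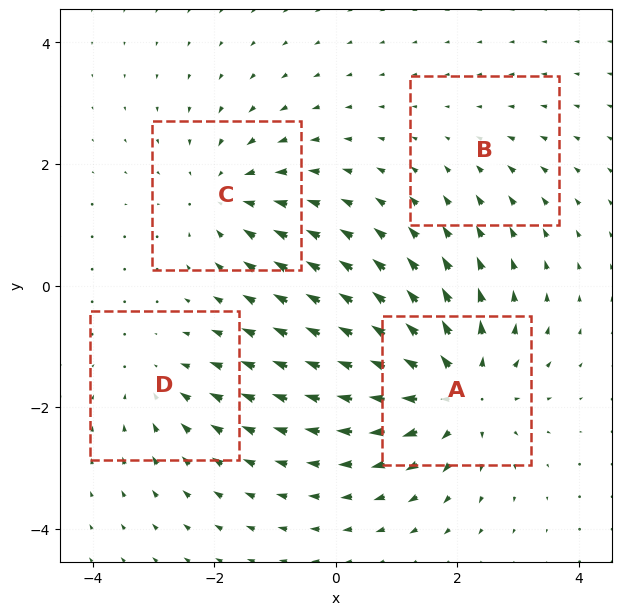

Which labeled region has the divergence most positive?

Divergence at each region's feature centre — A: about +7, B: about -2, C: about -4, D: about -3. Region A is most positive.

A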